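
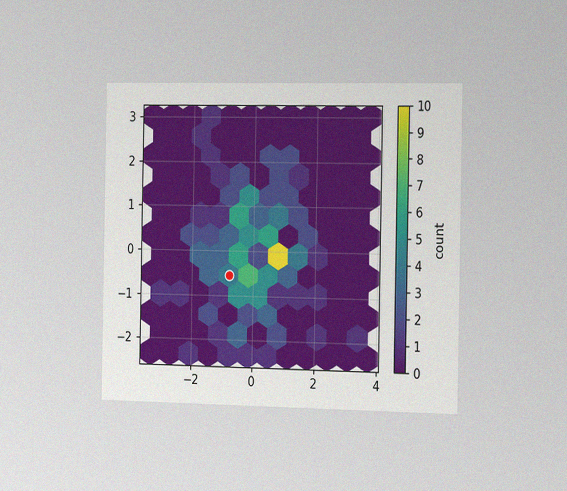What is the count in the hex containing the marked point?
The chart is viewed slightly from the right, with some photo noise. The marked hex reads 4 on the colorbar.

4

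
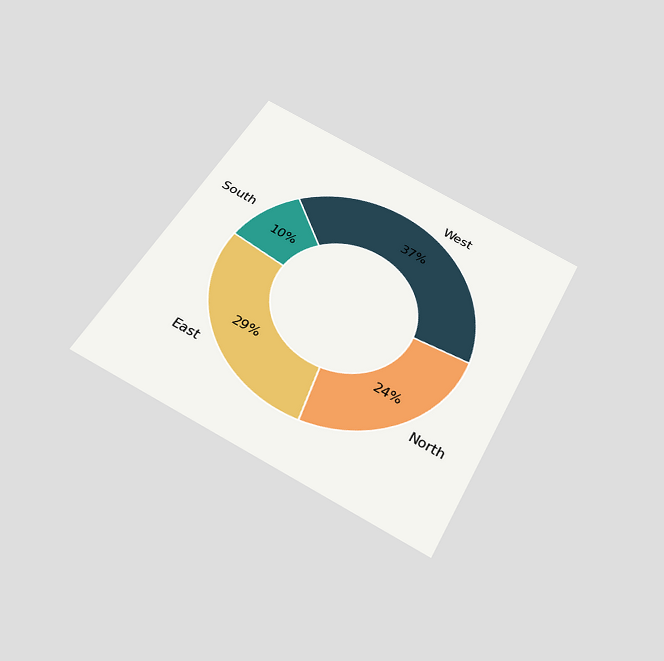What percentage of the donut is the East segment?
29%

The chart is tilted about 28° clockwise and viewed slightly from below. The East segment takes up 29% of the ring.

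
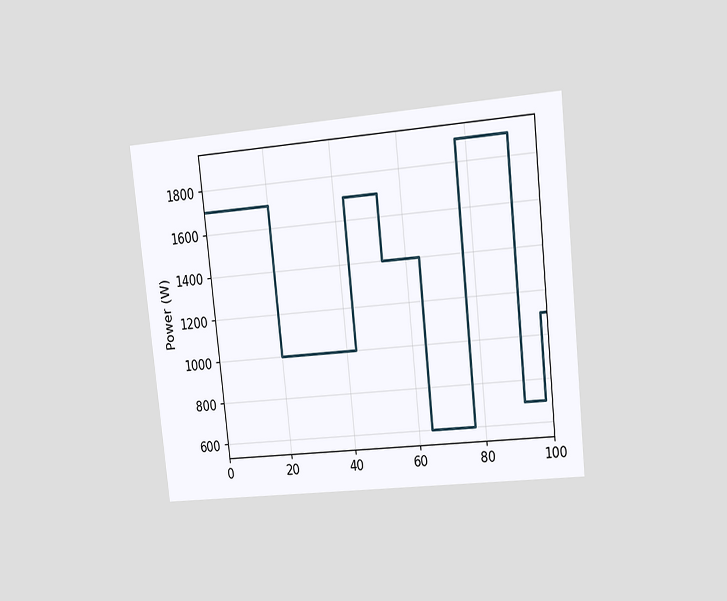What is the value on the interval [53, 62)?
1400W

The chart is tilted about 6° counter-clockwise and viewed at a slight angle. On [53, 62) the step sits at 1400W.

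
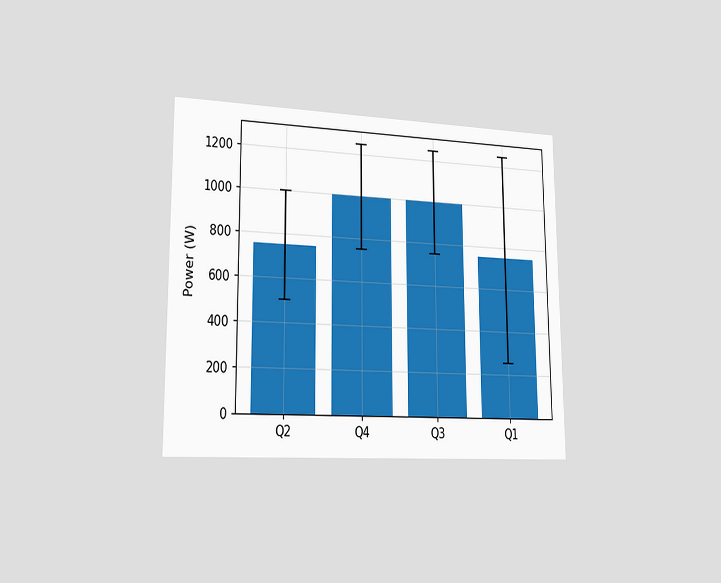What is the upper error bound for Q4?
1250W

The chart is viewed slightly from the left. The Q4 bar's upper whisker reaches 1250W.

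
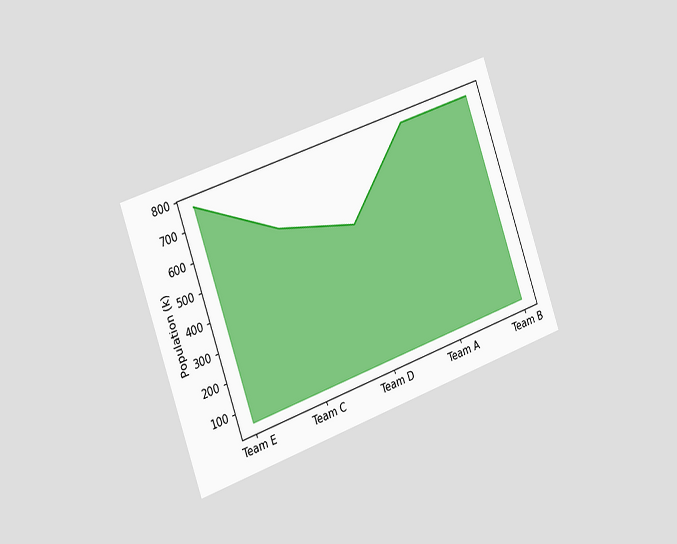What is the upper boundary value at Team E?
The chart is tilted about 19° counter-clockwise and viewed slightly from the left. At Team E the upper boundary is at 765k.

765k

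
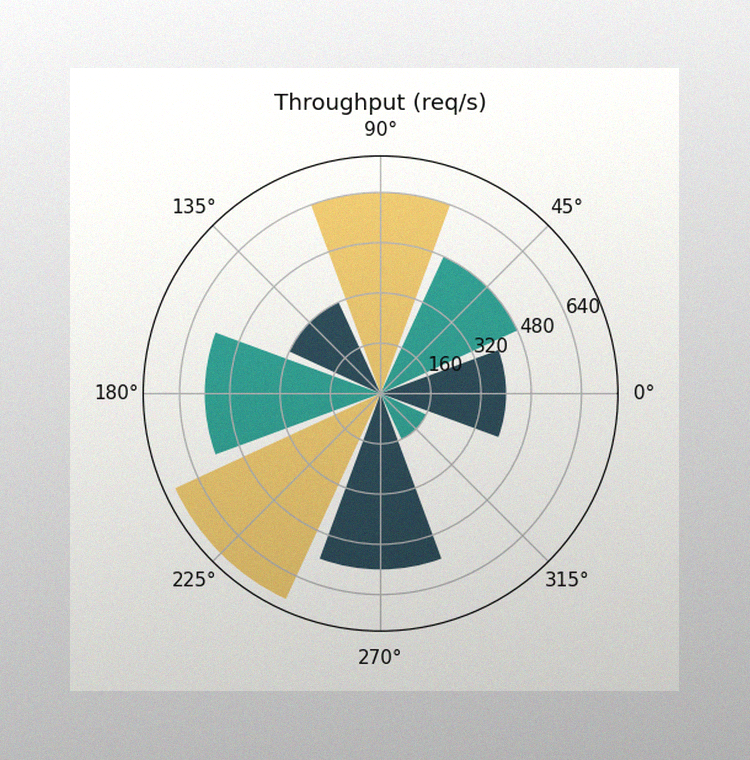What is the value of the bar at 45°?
480req/s

The image has some photo noise and uneven lighting. The bar at 45° reaches 480req/s on the radial axis.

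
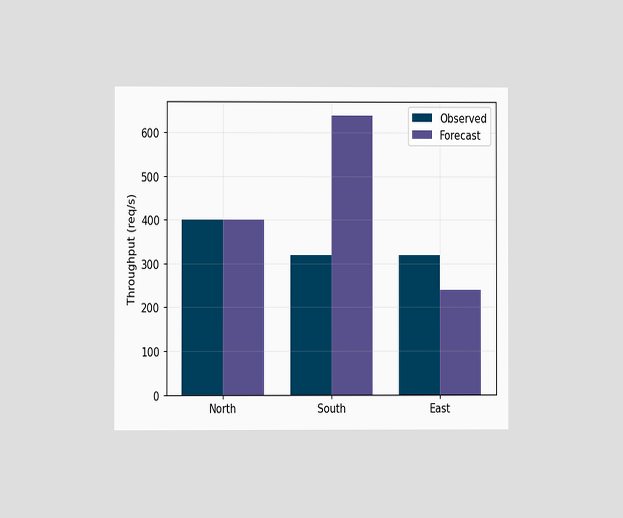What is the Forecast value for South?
640req/s

The chart is viewed at a slight angle. The Forecast bar at South reaches 640req/s on the y-axis.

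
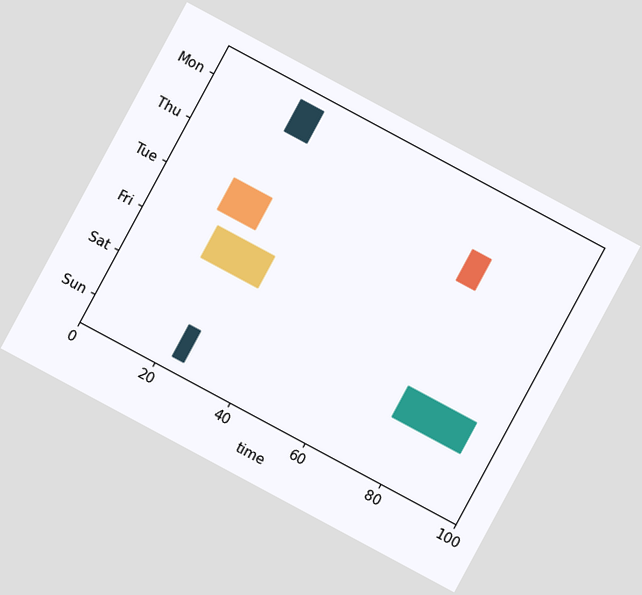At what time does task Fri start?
18

The chart is tilted about 28° clockwise. The Fri bar begins at t=18.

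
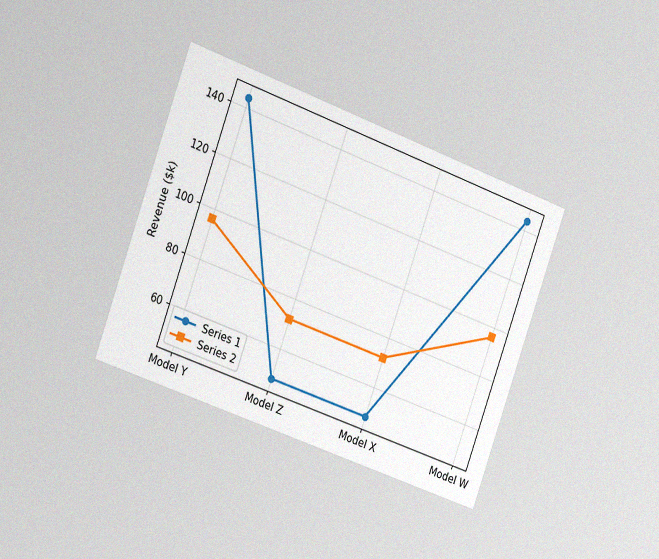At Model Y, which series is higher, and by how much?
Series 1, by $48k

The chart is tilted about 20° clockwise and viewed slightly from the left, with some photo noise. At Model Y, Series 1 sits above the other line by $48k.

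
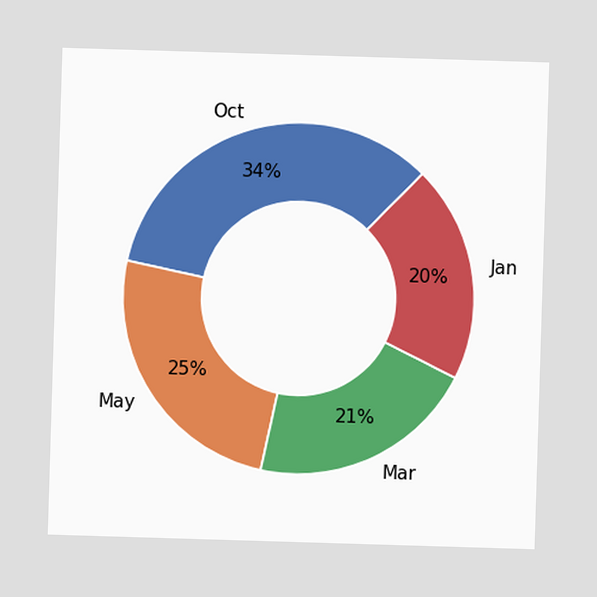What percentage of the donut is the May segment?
25%

The May segment takes up 25% of the ring.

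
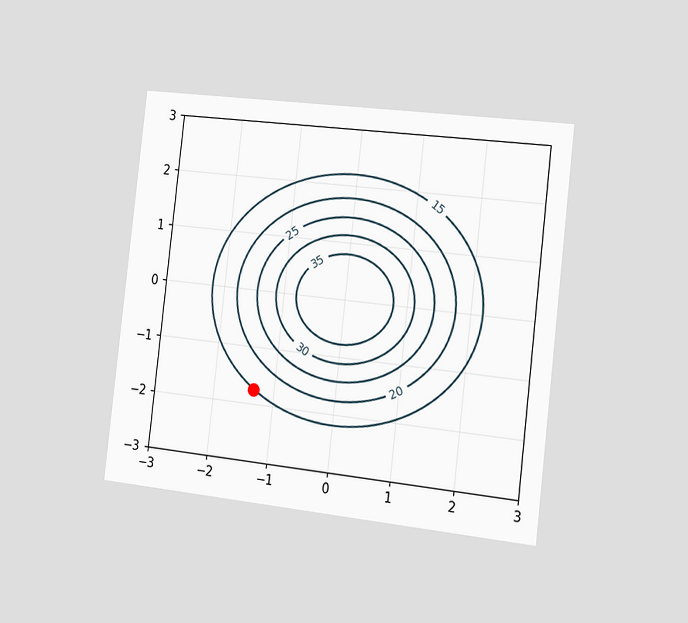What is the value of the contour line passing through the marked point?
The chart is tilted about 7° clockwise and viewed slightly from the right. The marked point sits on the contour labelled 15.

15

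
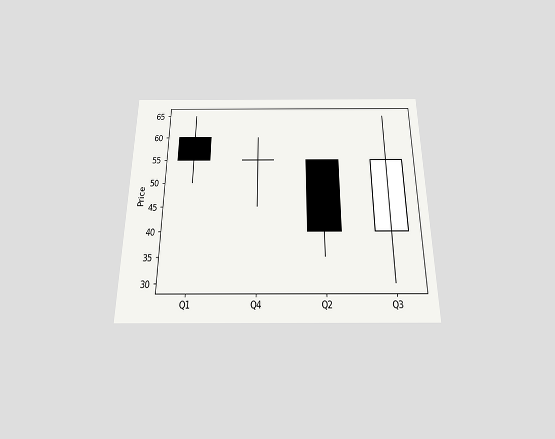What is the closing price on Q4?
55

The chart is viewed slightly from below. The Q4 candle closes at 55.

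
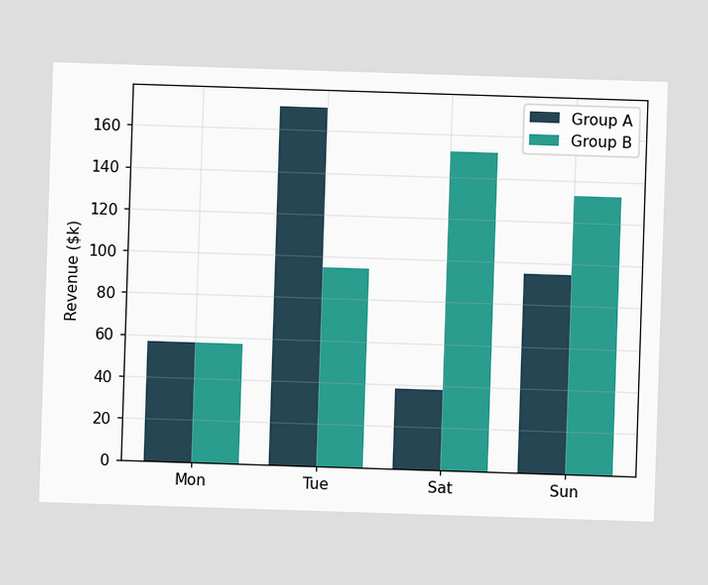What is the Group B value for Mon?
The Group B bar at Mon reaches $57k on the y-axis.

$57k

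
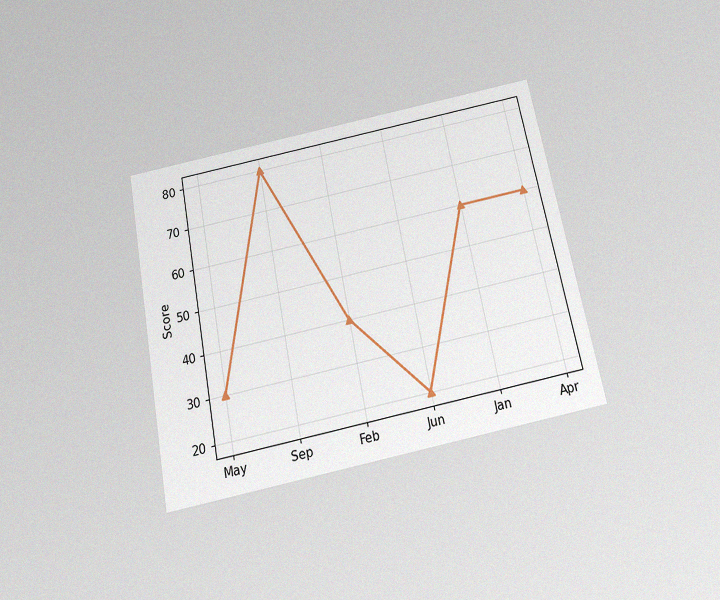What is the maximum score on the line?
80

The chart is tilted about 11° counter-clockwise and viewed slightly from below, with some photo noise. The highest point is at Sep, and reading across to the y-axis gives 80.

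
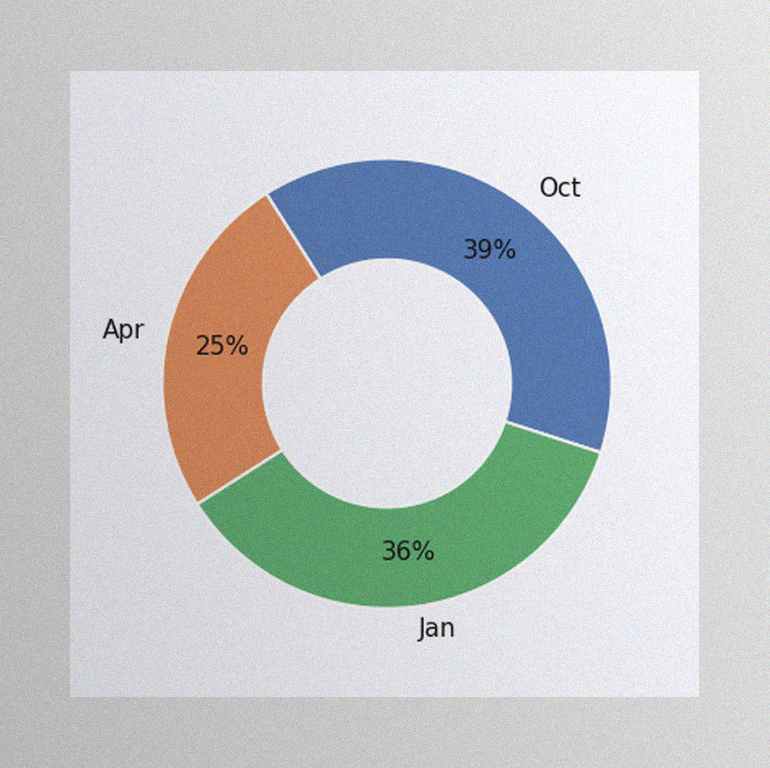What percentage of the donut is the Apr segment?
The image has some photo noise and uneven lighting. The Apr segment takes up 25% of the ring.

25%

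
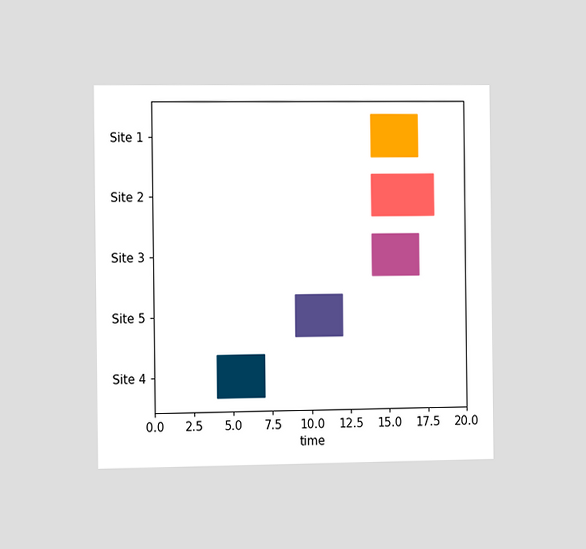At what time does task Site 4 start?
The chart is viewed slightly from the left. The Site 4 bar begins at t=4.

4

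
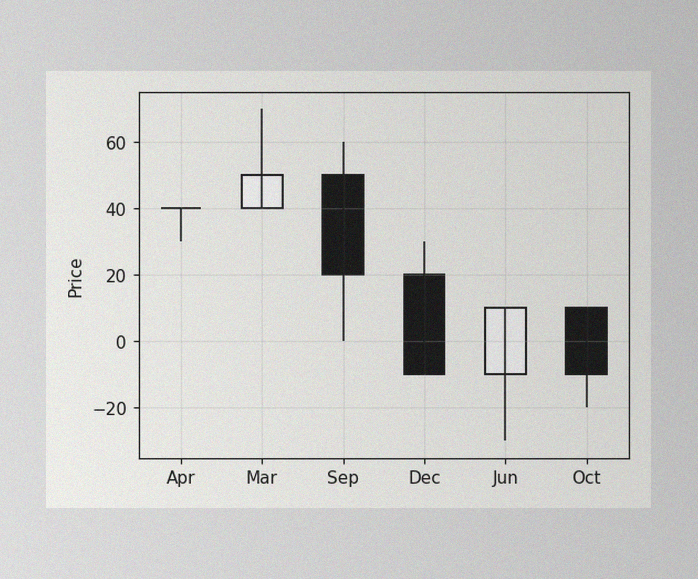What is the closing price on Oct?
-10

The image has some photo noise and uneven lighting. The Oct candle closes at -10.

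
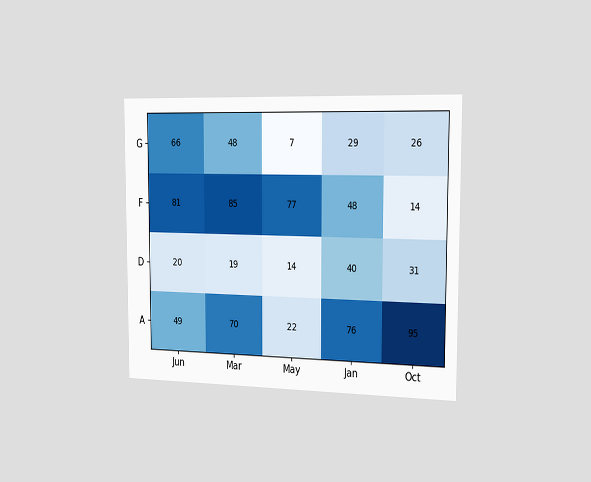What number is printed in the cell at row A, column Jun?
49

The chart is viewed slightly from the right. The (A, Jun) cell reads 49.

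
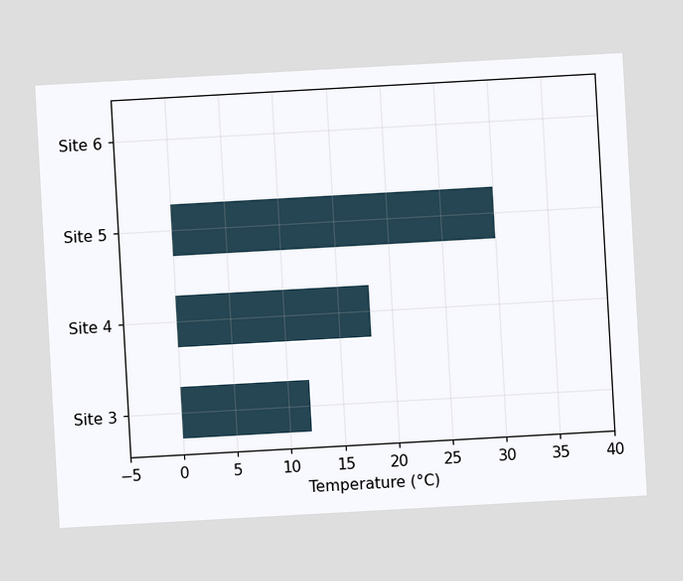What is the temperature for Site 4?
18°C

The chart is tilted about 3° counter-clockwise. Reading along the chart's x-axis, the Site 4 bar reaches 18°C.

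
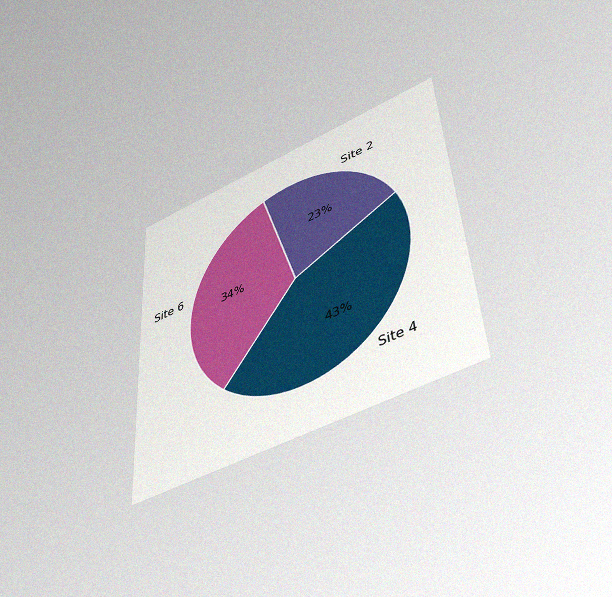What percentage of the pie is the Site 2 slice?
The chart is tilted about 3° counter-clockwise and viewed slightly from below, with some photo noise. The Site 2 slice takes up 23% of the pie.

23%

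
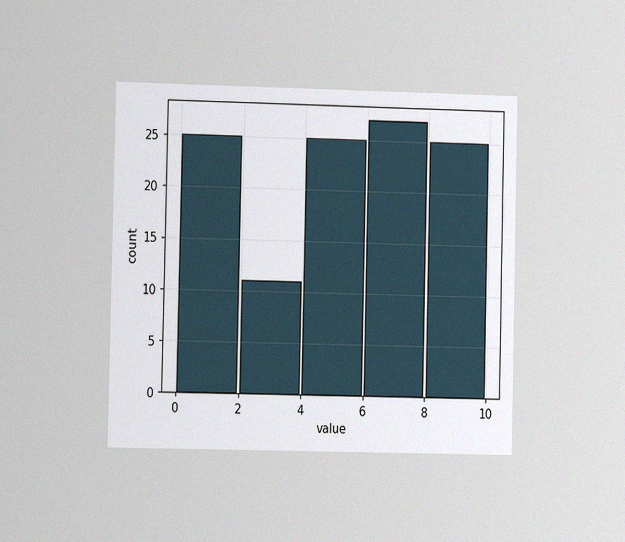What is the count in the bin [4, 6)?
The chart is viewed at a slight angle, with some photo noise. The [4, 6) bin has height 25.

25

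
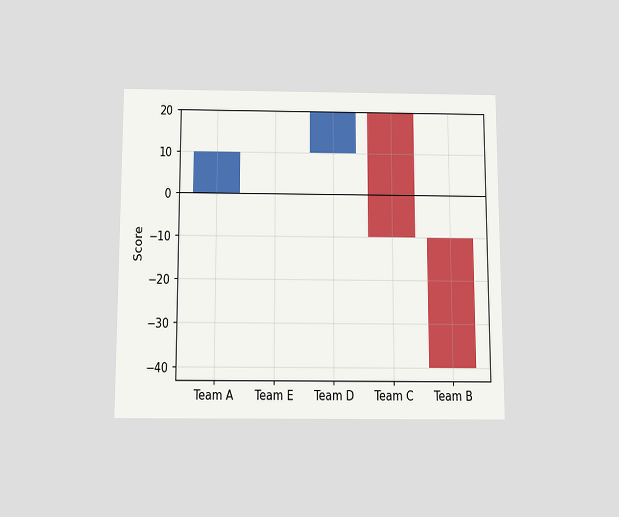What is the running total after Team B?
-40

The chart is viewed slightly from below. After Team B the running total reaches -40.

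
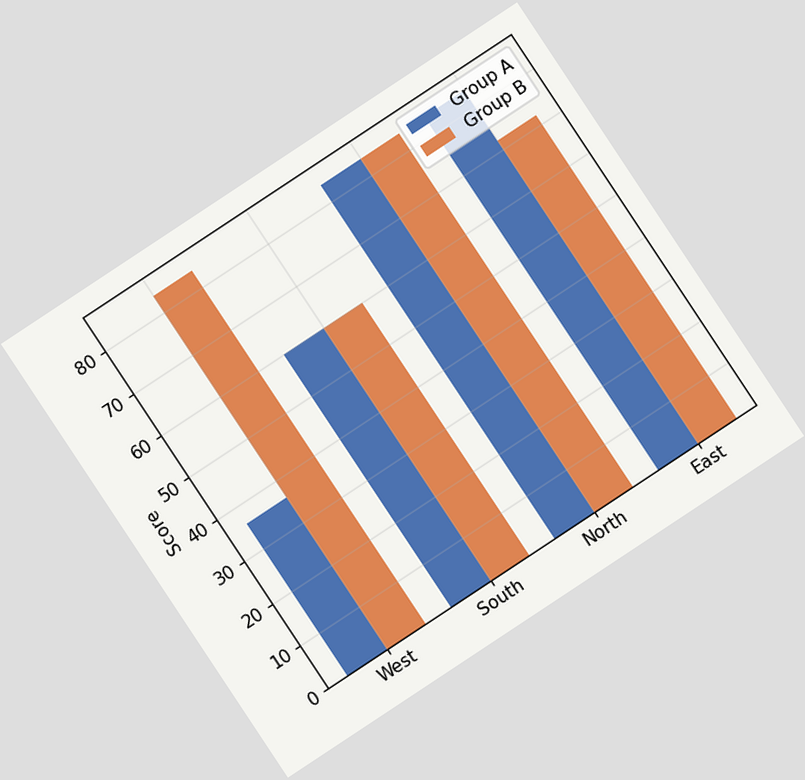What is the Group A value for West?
The chart is tilted about 34° counter-clockwise. The Group A bar at West reaches 36 on the y-axis.

36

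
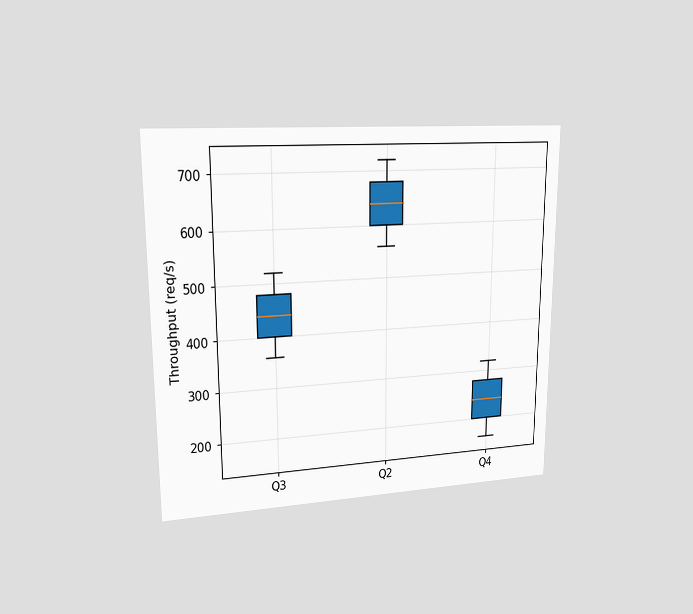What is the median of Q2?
The chart is viewed at a slight angle. The median line in the Q2 box sits at 640req/s.

640req/s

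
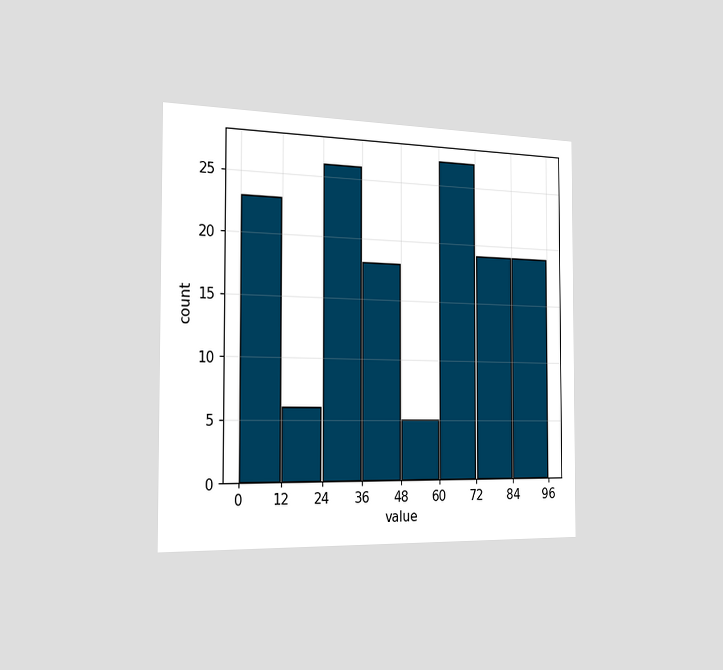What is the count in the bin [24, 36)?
The chart is viewed slightly from the left. The [24, 36) bin has height 26.

26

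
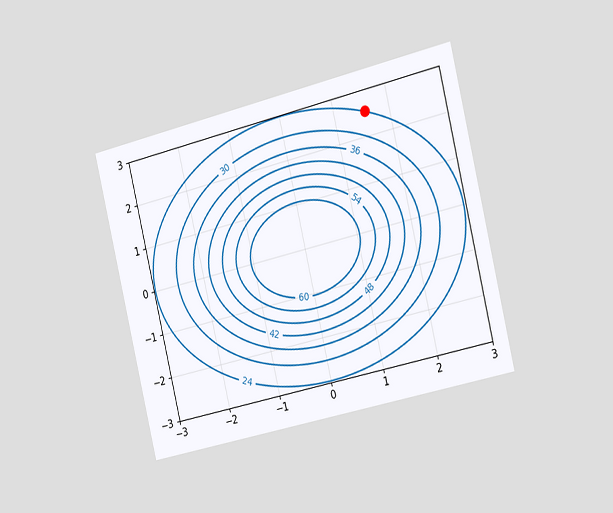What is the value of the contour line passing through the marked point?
24

The chart is tilted about 13° counter-clockwise and viewed slightly from the right. The marked point sits on the contour labelled 24.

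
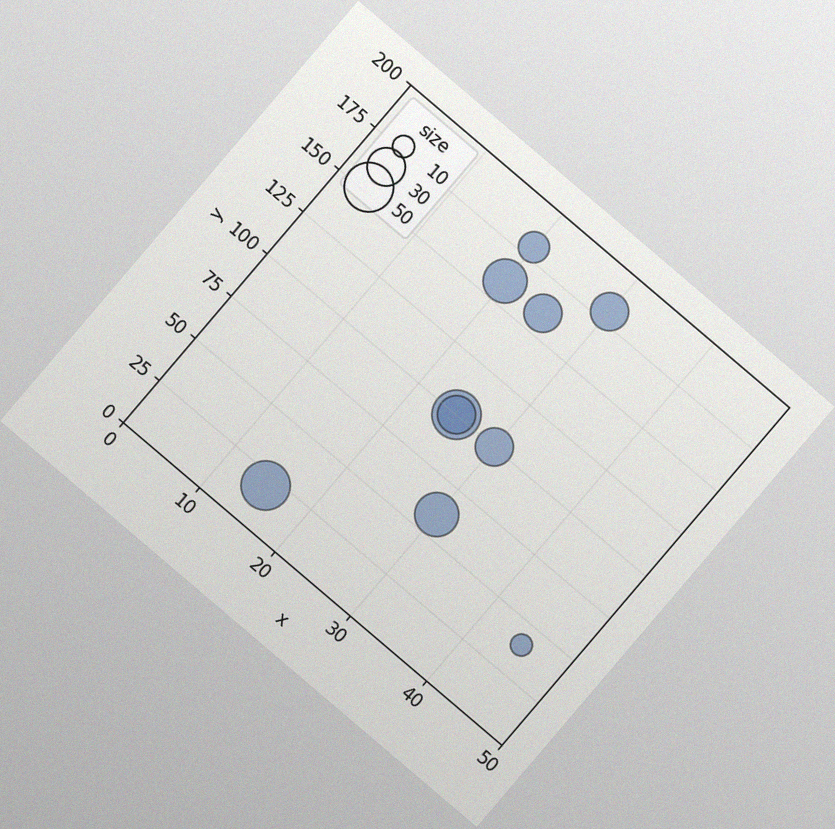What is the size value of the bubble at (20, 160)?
The chart is tilted about 40° clockwise, with some photo noise. Matching the bubble at (20, 160) against the size legend gives 40.

40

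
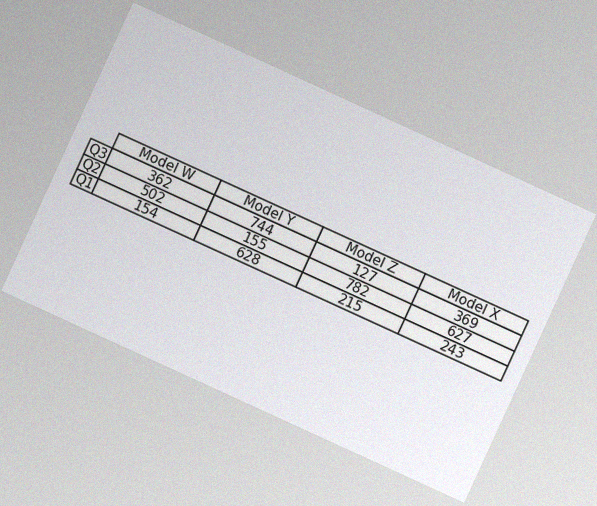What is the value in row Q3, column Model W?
362

The chart is tilted about 25° clockwise, with some photo noise. The (Q3, Model W) cell reads 362.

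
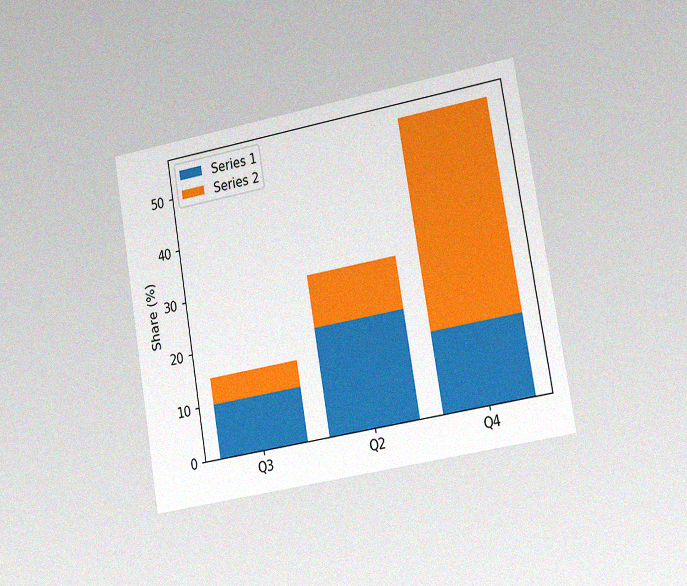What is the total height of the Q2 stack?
The chart is tilted about 10° counter-clockwise and viewed slightly from the right, with some photo noise. The Q2 stack's top reaches 30% on the y-axis.

30%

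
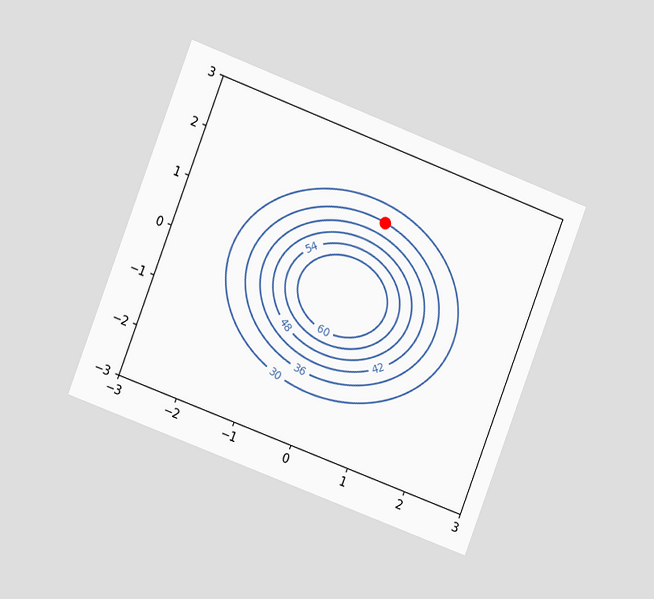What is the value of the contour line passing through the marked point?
36

The chart is tilted about 21° clockwise and viewed at a slight angle. The marked point sits on the contour labelled 36.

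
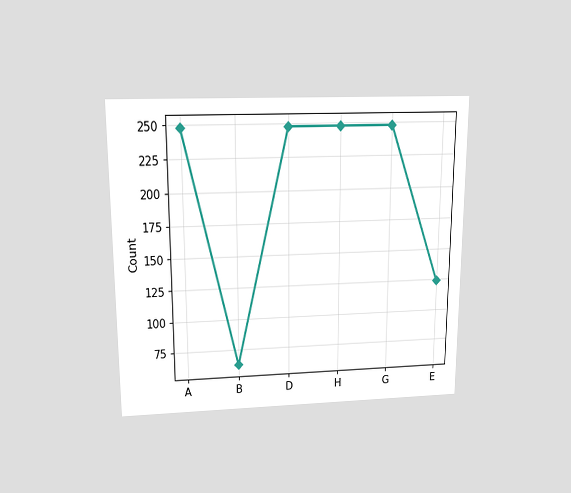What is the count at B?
The chart is viewed slightly from above. At B, the line is at 62.

62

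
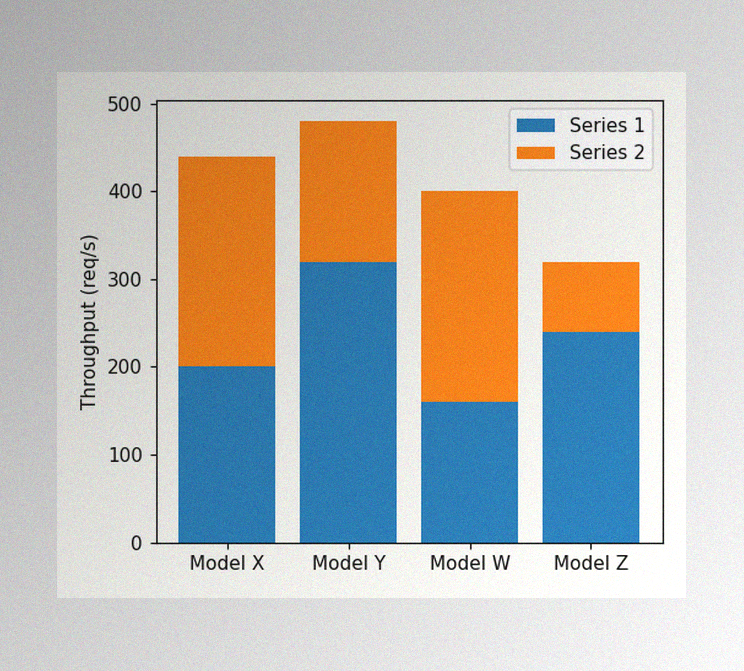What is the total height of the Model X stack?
440req/s

The image has some photo noise and uneven lighting. The Model X stack's top reaches 440req/s on the y-axis.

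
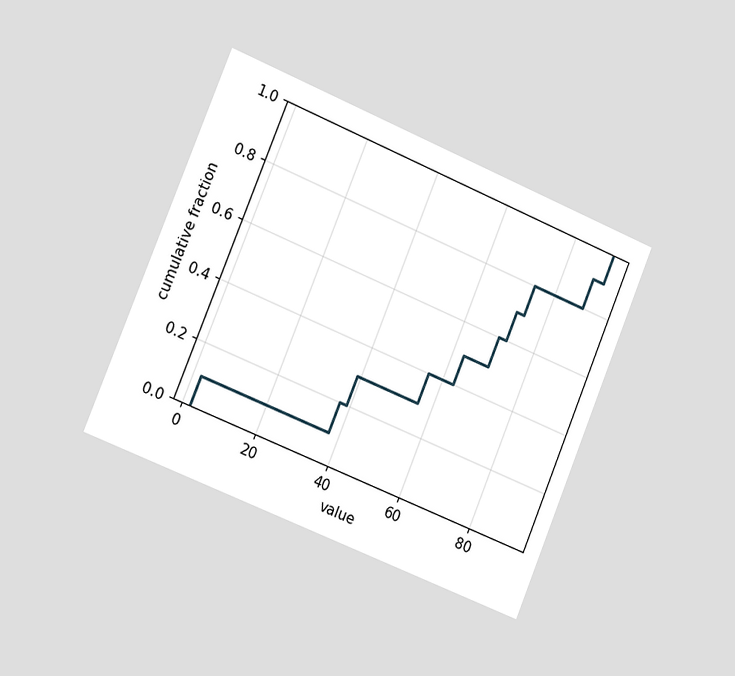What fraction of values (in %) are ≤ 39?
30%

The chart is tilted about 22° clockwise and viewed slightly from the left. At x=39 the ECDF step is at 30%.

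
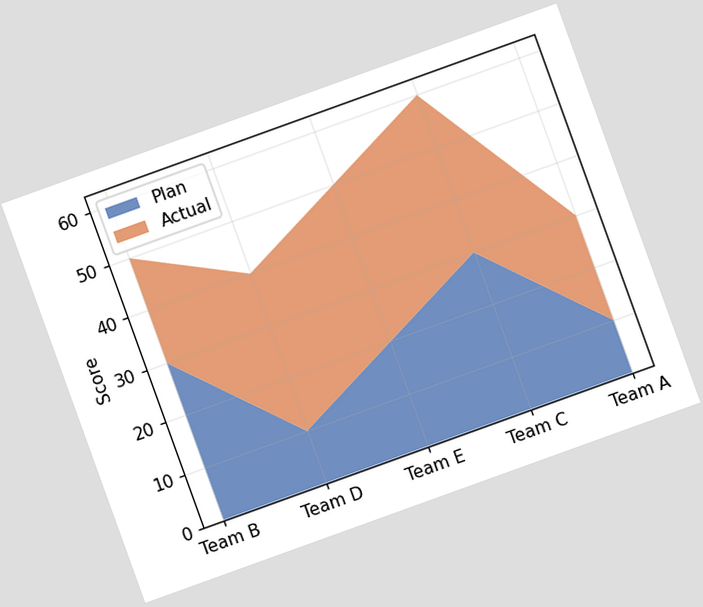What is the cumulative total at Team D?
40

The chart is tilted about 20° counter-clockwise. The stacked total at Team D reaches 40.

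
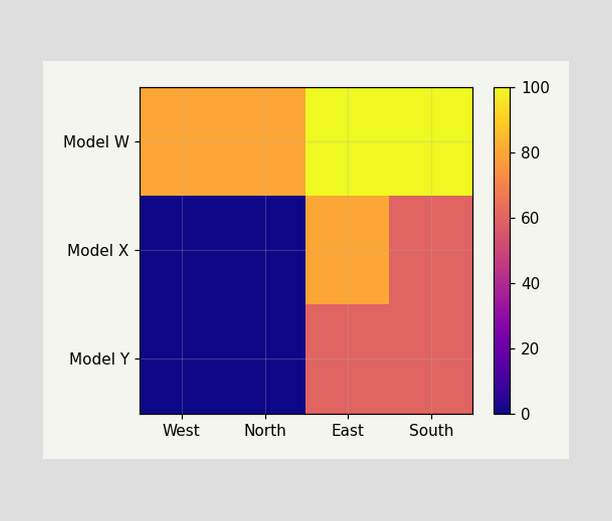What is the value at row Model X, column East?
Matching cell (Model X, East) against the colorbar gives 80.

80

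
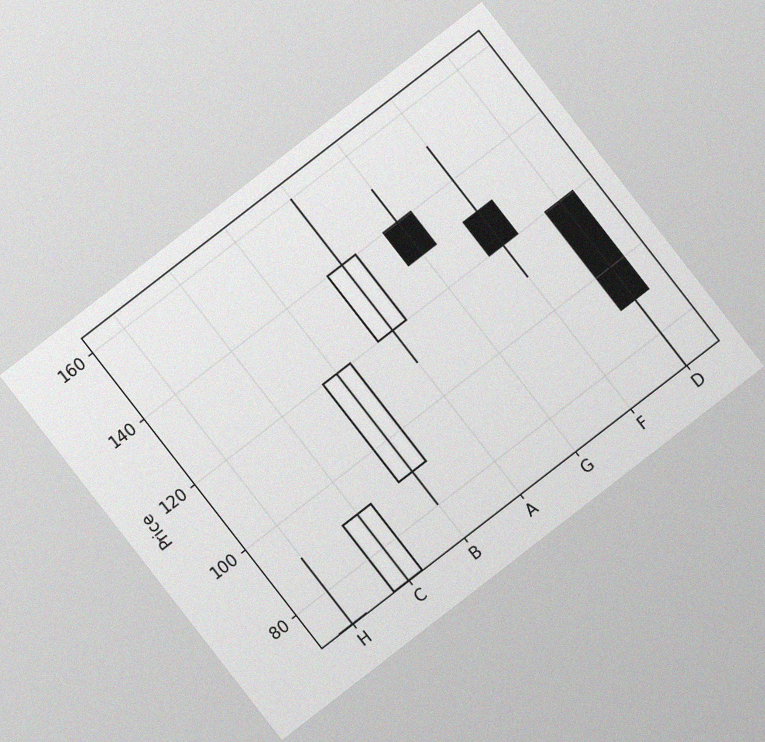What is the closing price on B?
The chart is tilted about 38° counter-clockwise, with some photo noise. The B candle closes at 120.

120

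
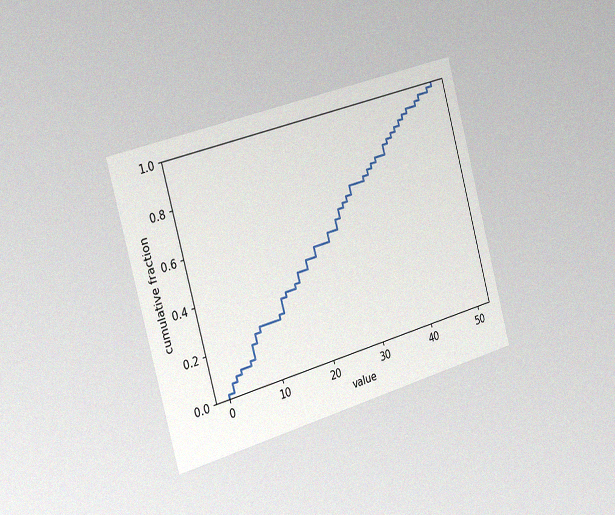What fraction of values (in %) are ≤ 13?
The chart is tilted about 15° counter-clockwise and viewed slightly from the left, with some photo noise. At x=13 the ECDF step is at 32%.

32%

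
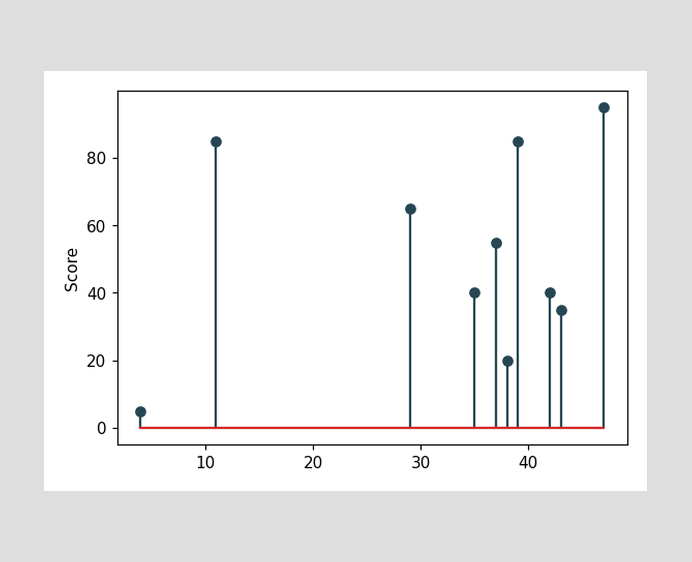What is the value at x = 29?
The stem at x=29 reaches 65.

65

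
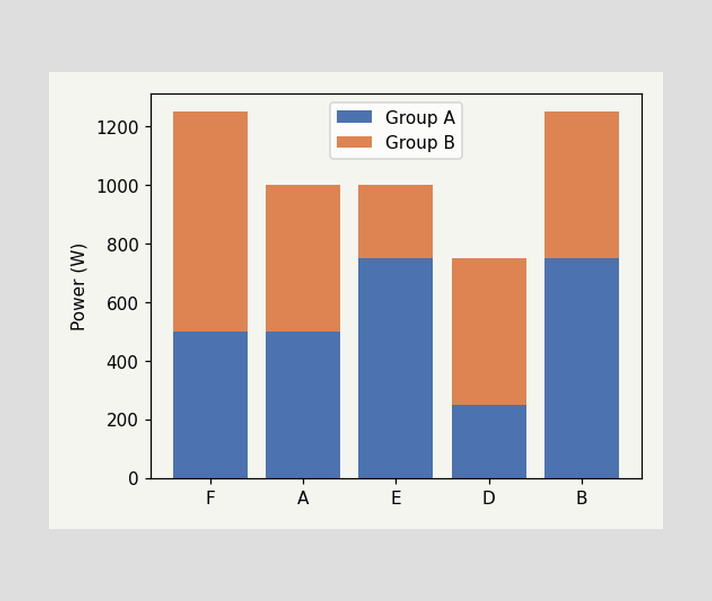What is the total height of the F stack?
The F stack's top reaches 1250W on the y-axis.

1250W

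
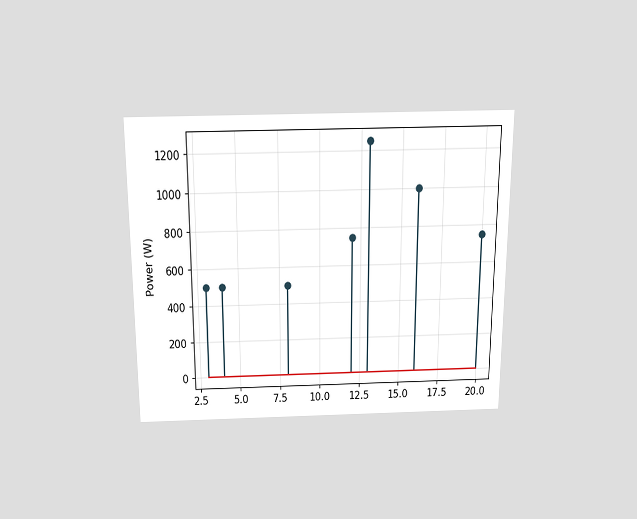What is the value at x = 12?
750W

The chart is viewed slightly from above. The stem at x=12 reaches 750W.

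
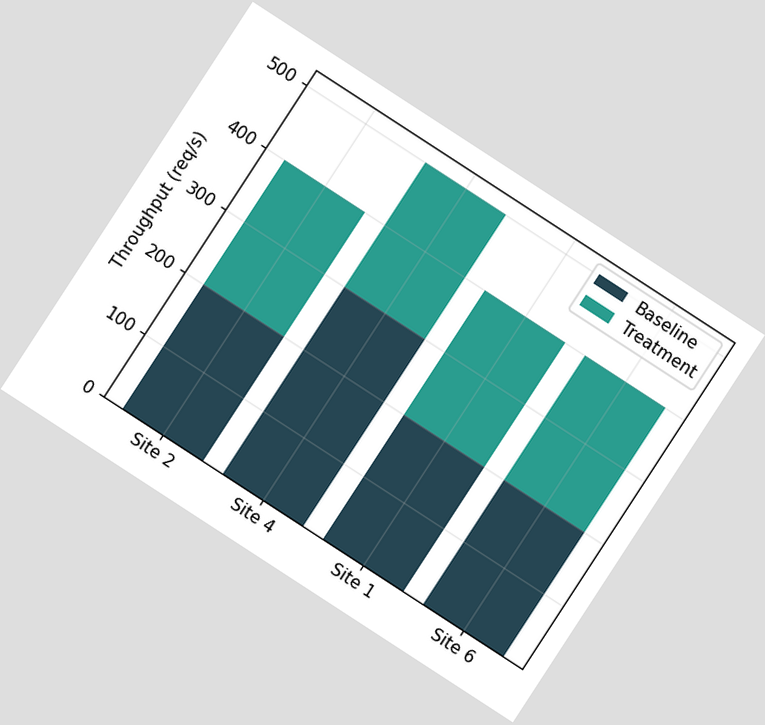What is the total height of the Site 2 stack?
400req/s

The chart is tilted about 33° clockwise. The Site 2 stack's top reaches 400req/s on the y-axis.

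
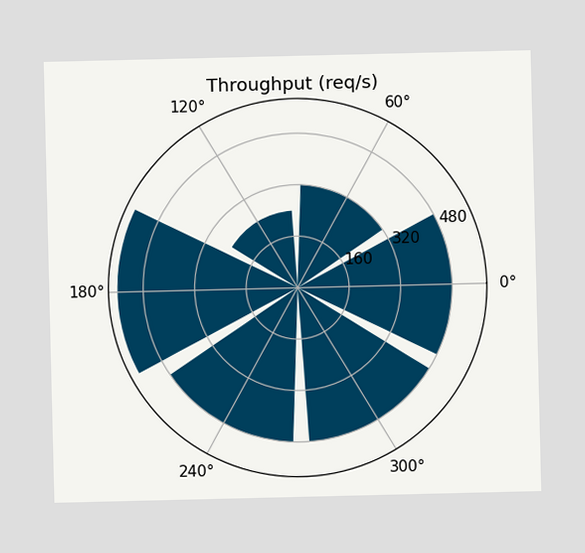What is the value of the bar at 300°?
The bar at 300° reaches 480req/s on the radial axis.

480req/s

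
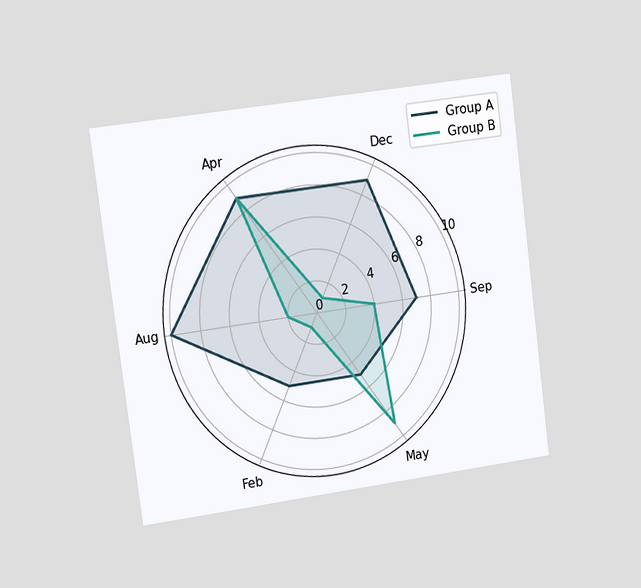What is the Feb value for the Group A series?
5

The chart is tilted about 7° counter-clockwise and viewed slightly from the left. On the Feb axis, Group A reaches 5.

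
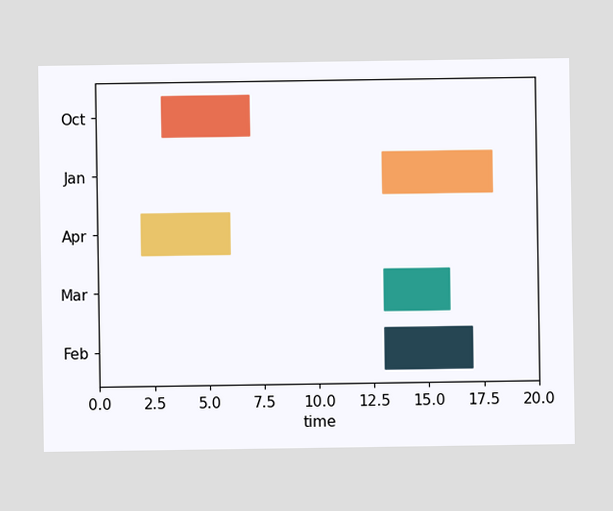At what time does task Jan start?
The Jan bar begins at t=13.

13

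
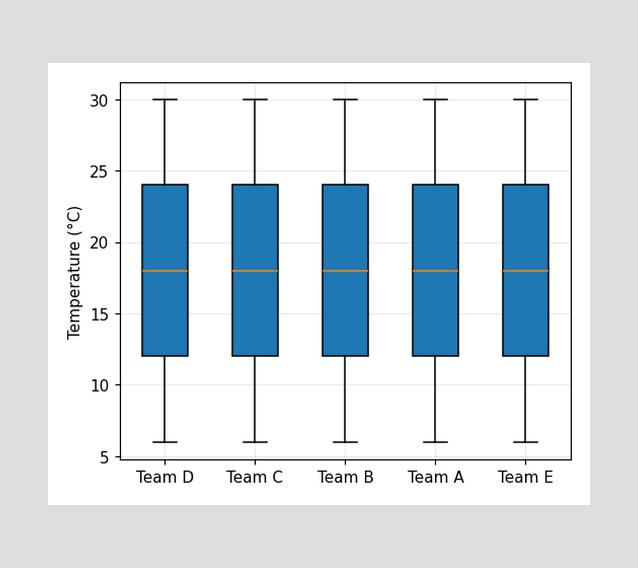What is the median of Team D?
18°C

The median line in the Team D box sits at 18°C.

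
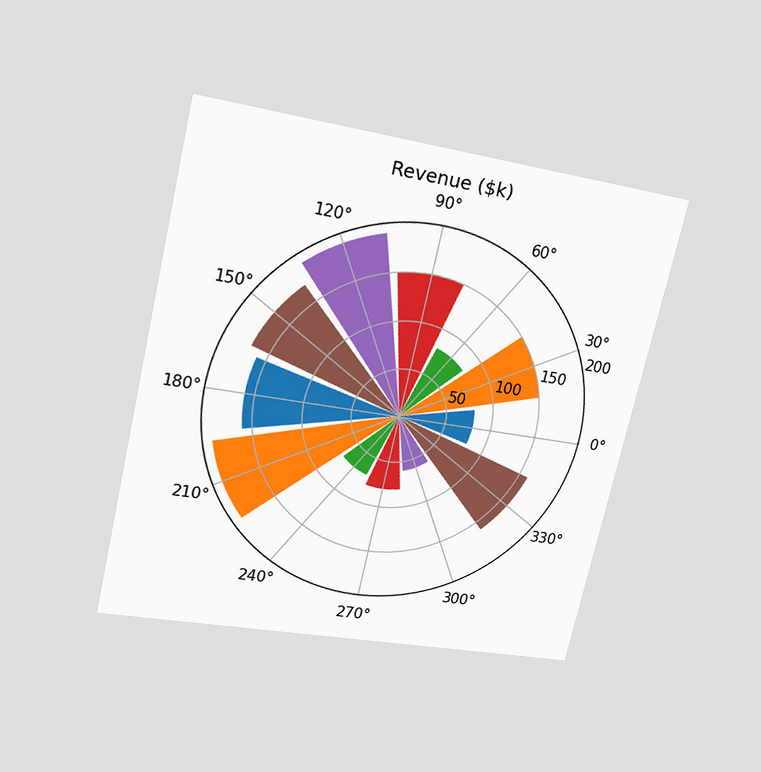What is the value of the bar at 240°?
$70k

The chart is tilted about 13° clockwise and viewed slightly from above. The bar at 240° reaches $70k on the radial axis.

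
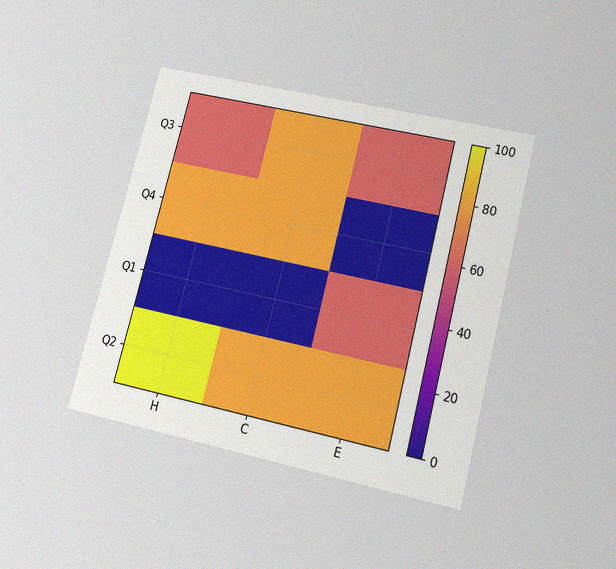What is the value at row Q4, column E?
The chart is tilted about 14° clockwise and viewed slightly from below, with some photo noise. Matching cell (Q4, E) against the colorbar gives 0.

0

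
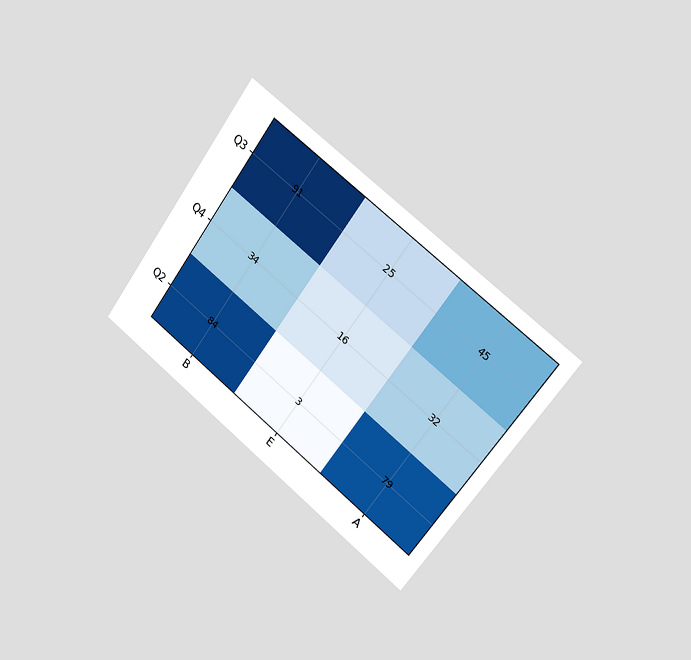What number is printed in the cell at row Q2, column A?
The chart is tilted about 36° clockwise and viewed slightly from the right. The (Q2, A) cell reads 79.

79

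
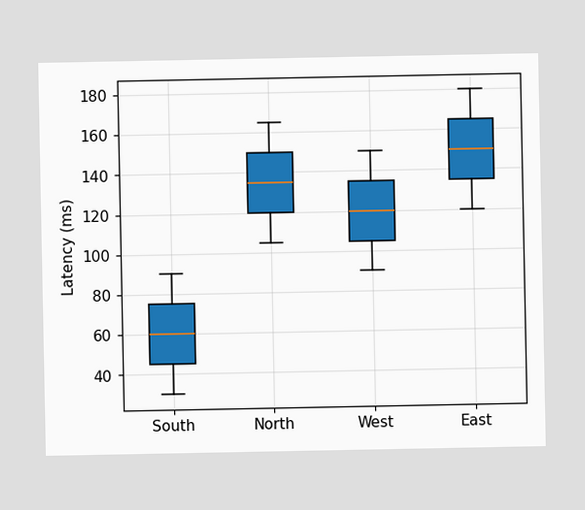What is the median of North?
135ms

The median line in the North box sits at 135ms.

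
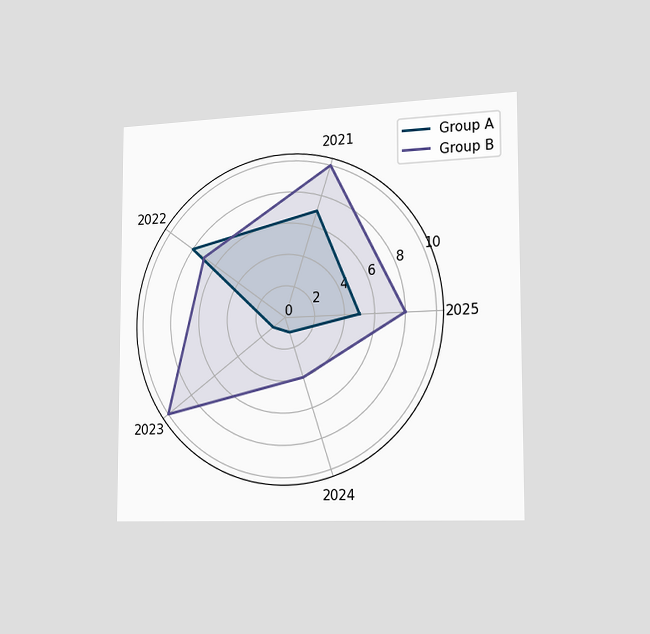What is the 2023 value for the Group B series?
10

The chart is viewed slightly from the right. On the 2023 axis, Group B reaches 10.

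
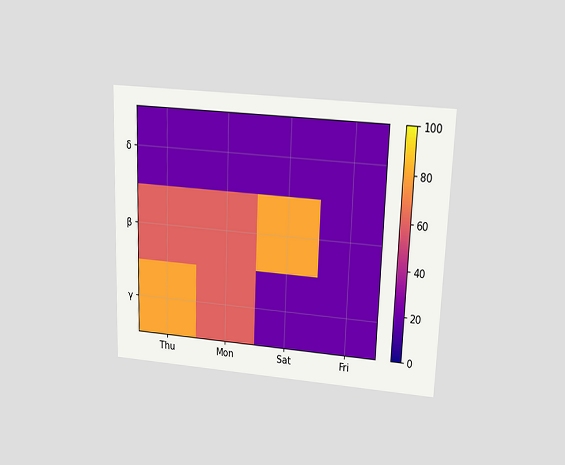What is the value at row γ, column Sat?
The chart is tilted about 2° clockwise and viewed slightly from above. Matching cell (γ, Sat) against the colorbar gives 20.

20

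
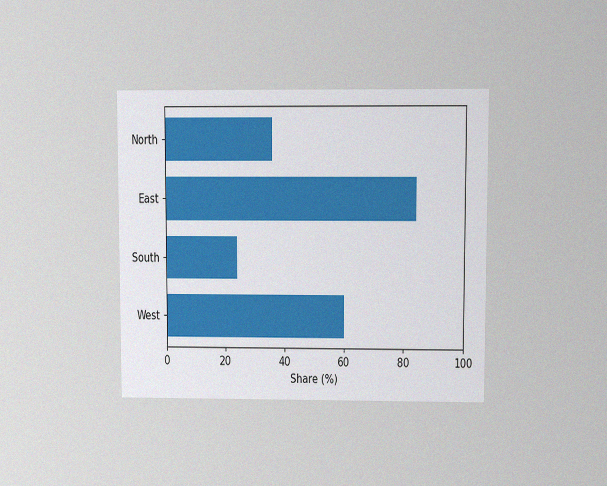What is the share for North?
36%

The chart is viewed at a slight angle, with some photo noise. Reading along the chart's x-axis, the North bar reaches 36%.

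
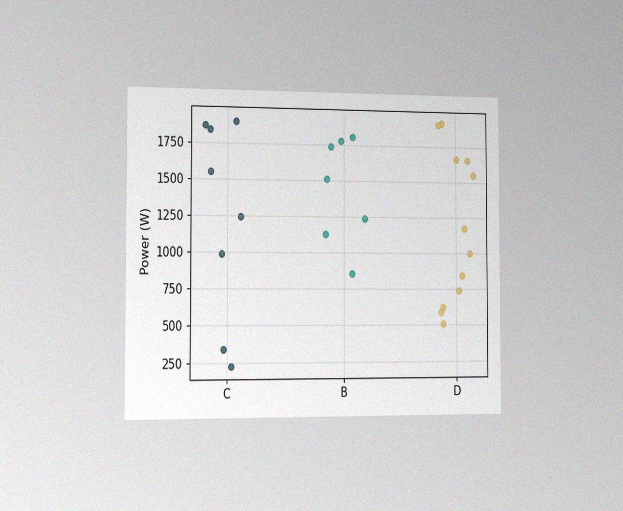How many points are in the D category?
The chart is viewed slightly from the left, with some photo noise. Counting the markers in the D column gives 12.

12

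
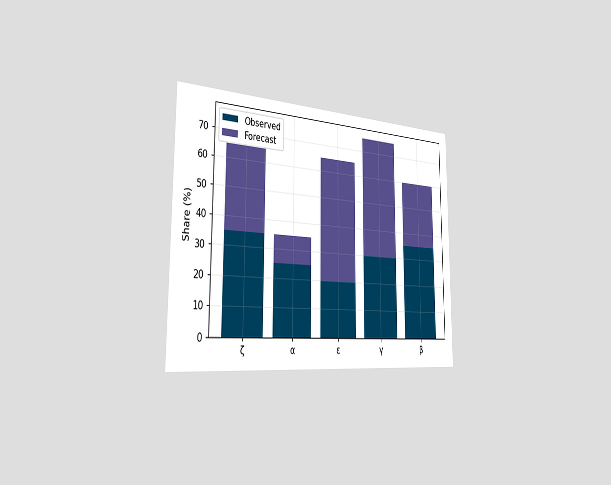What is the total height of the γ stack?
75%

The chart is viewed slightly from the left. The γ stack's top reaches 75% on the y-axis.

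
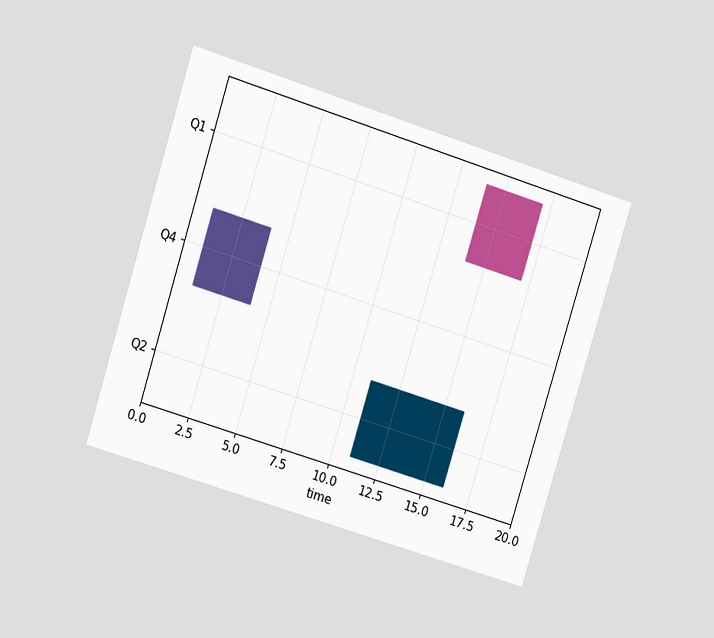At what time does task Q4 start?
1

The chart is tilted about 17° clockwise and viewed at a slight angle. The Q4 bar begins at t=1.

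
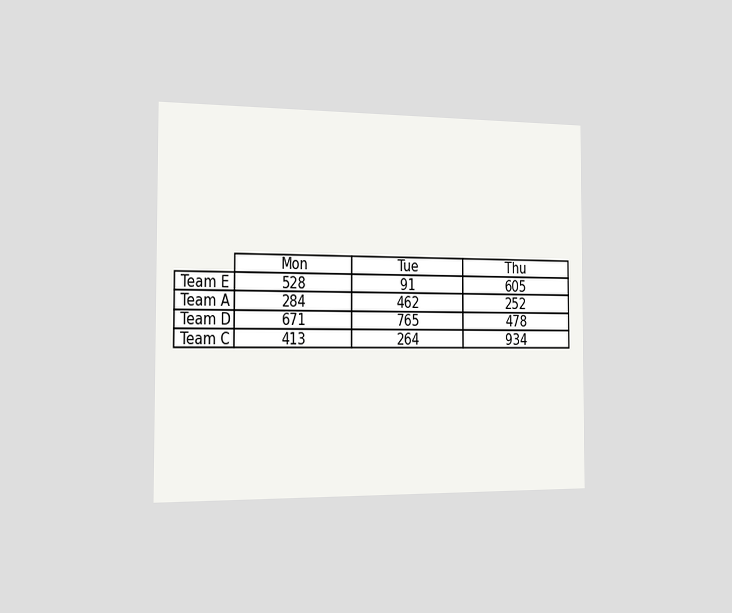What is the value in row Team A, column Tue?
462

The chart is viewed slightly from the left. The (Team A, Tue) cell reads 462.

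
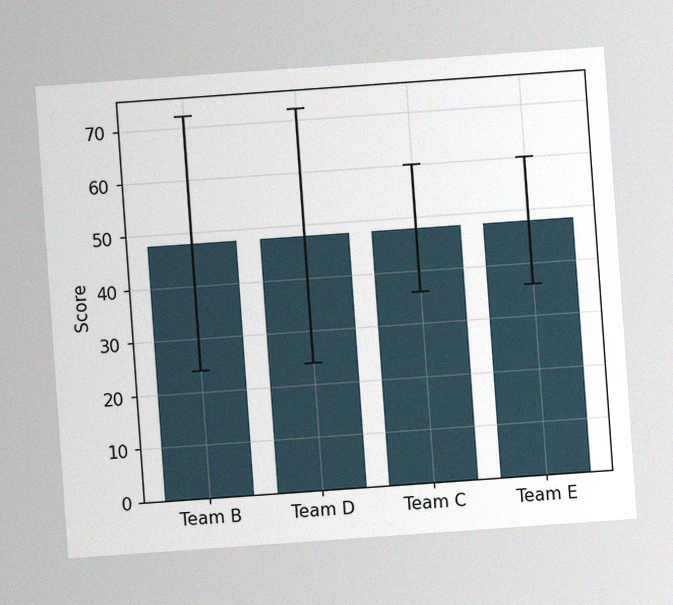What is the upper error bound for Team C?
60

The chart is tilted about 4° counter-clockwise, with some photo noise. The Team C bar's upper whisker reaches 60.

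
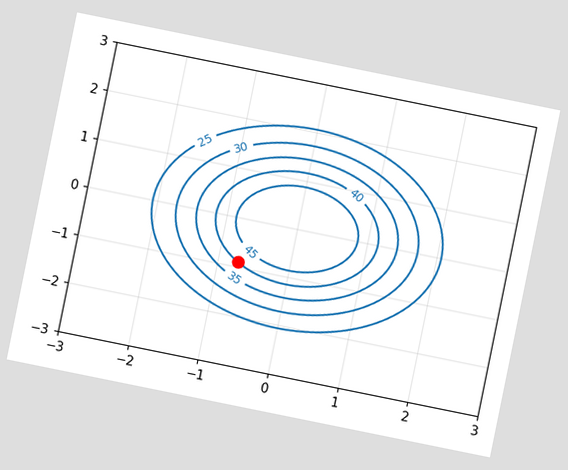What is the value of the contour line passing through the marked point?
The chart is tilted about 11° clockwise. The marked point sits on the contour labelled 40.

40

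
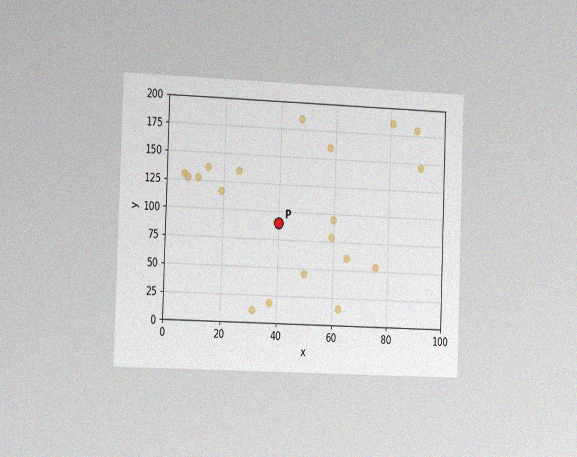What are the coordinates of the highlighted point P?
(40, 90)

The chart is tilted about 2° clockwise and viewed slightly from the left, with some photo noise. Following the gridlines from P to each axis, P sits at (40, 90).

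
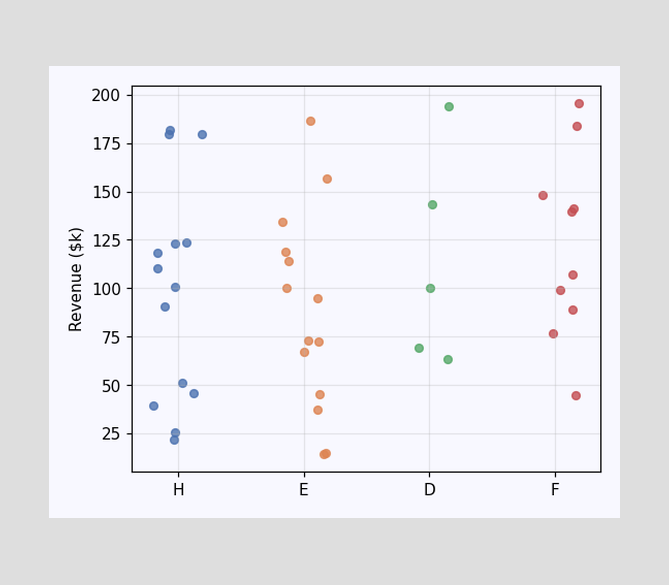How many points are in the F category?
10

Counting the markers in the F column gives 10.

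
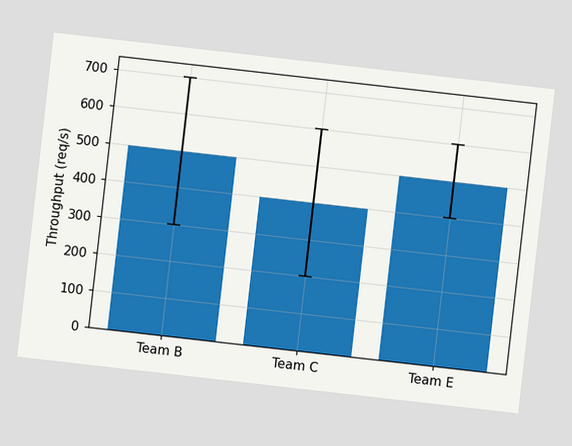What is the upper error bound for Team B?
The chart is tilted about 6° clockwise. The Team B bar's upper whisker reaches 700req/s.

700req/s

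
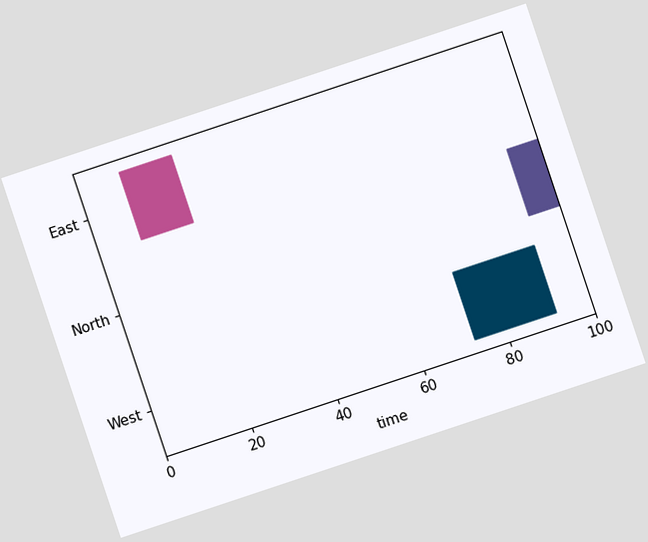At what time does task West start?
The chart is tilted about 18° counter-clockwise. The West bar begins at t=73.

73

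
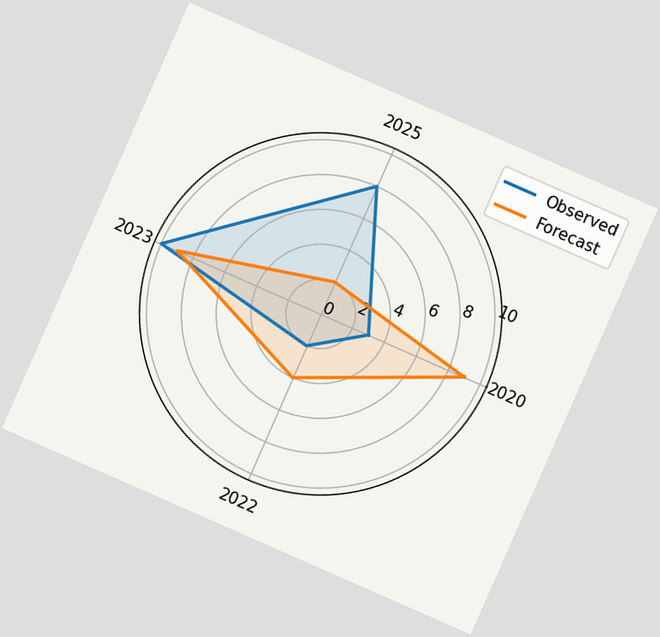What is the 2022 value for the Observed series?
2

The chart is tilted about 24° clockwise. On the 2022 axis, Observed reaches 2.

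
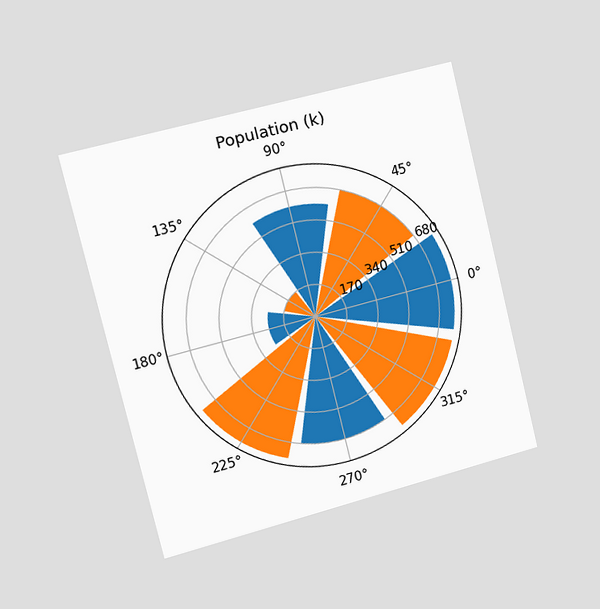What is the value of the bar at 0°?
The chart is tilted about 14° counter-clockwise and viewed slightly from the left. The bar at 0° reaches 765k on the radial axis.

765k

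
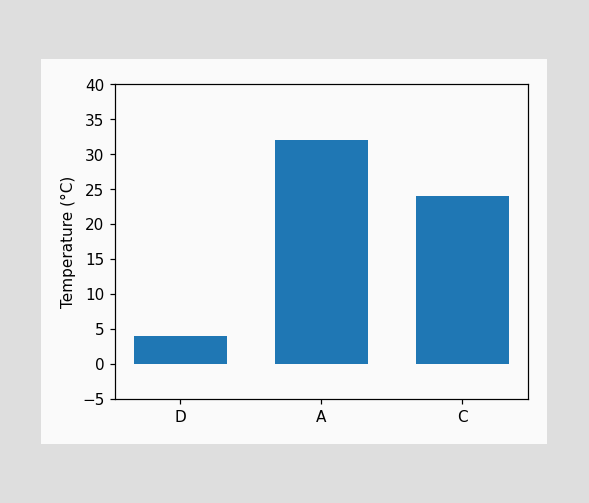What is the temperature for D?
4°C

Reading along the chart's y-axis, the D bar reaches 4°C.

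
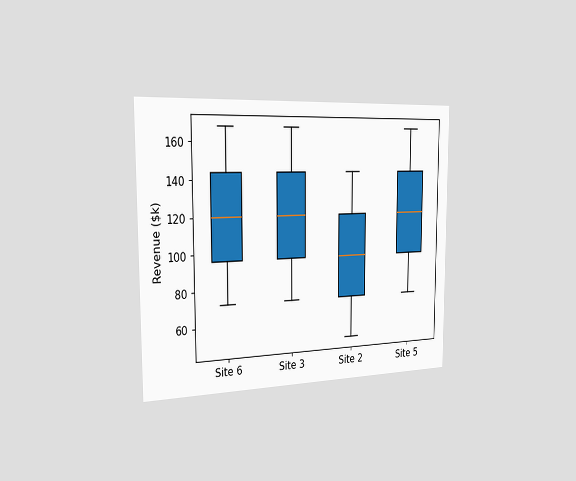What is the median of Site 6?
$120k

The chart is viewed slightly from the left. The median line in the Site 6 box sits at $120k.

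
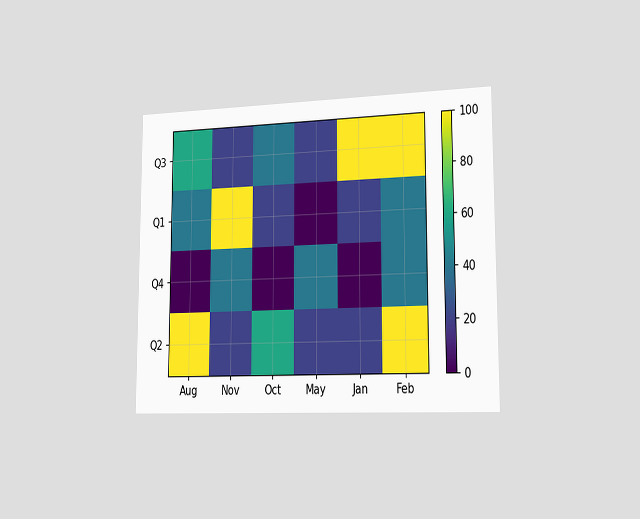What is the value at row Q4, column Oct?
0

The chart is viewed slightly from the right. Matching cell (Q4, Oct) against the colorbar gives 0.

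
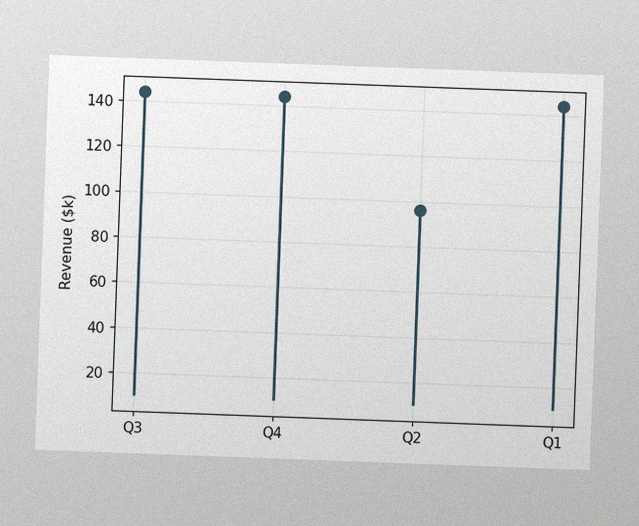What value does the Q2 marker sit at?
$96k

The chart is tilted about 2° clockwise, with some photo noise. The Q2 marker sits at $96k.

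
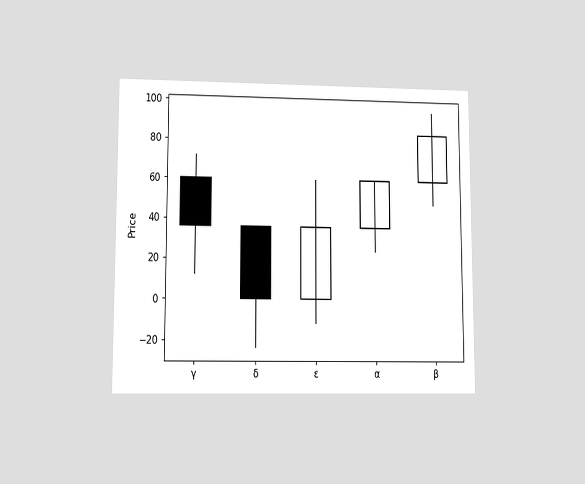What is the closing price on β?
84

The chart is viewed at a slight angle. The β candle closes at 84.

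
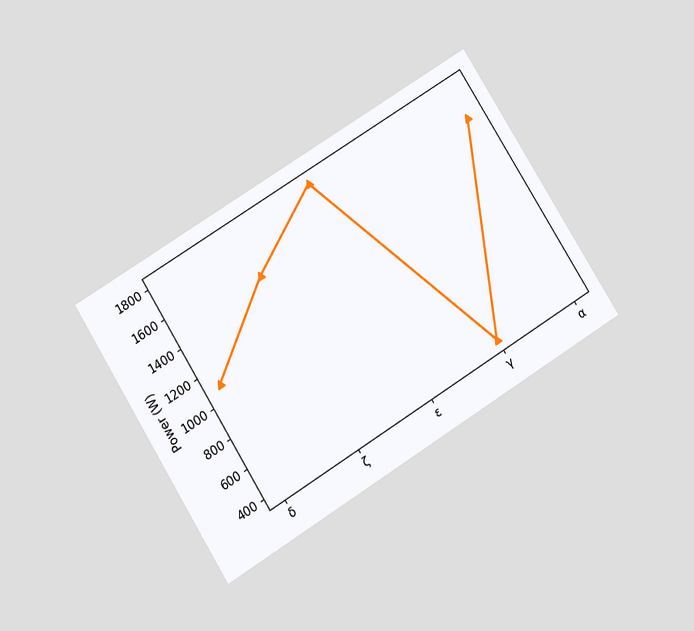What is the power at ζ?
1500W

The chart is tilted about 32° counter-clockwise and viewed slightly from below. At ζ, the line is at 1500W.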